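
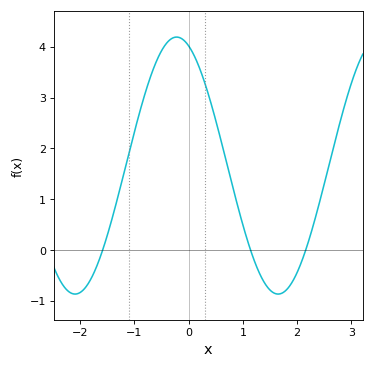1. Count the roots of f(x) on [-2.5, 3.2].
3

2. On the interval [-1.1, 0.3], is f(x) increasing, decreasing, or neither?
neither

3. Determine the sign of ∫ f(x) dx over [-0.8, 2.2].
positive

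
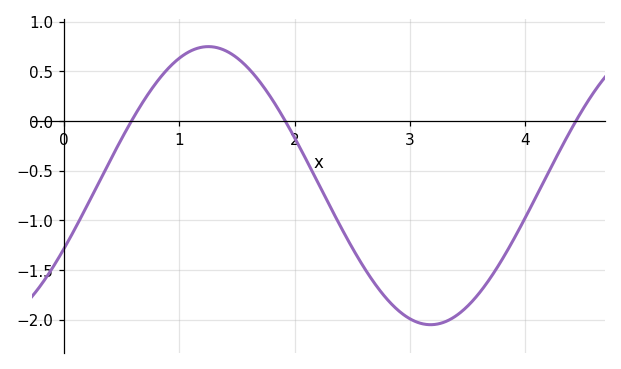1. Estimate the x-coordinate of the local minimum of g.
3.2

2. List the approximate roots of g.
0.6, 1.9, 4.4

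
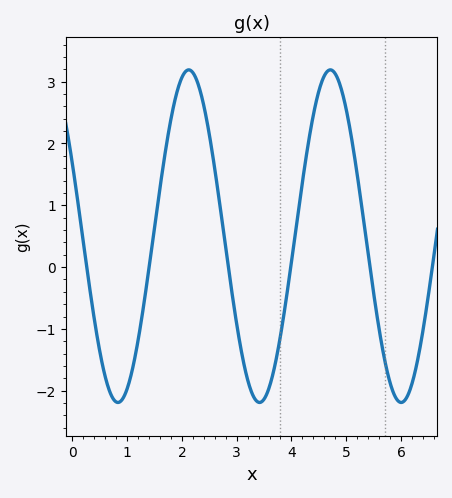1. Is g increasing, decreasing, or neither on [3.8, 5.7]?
neither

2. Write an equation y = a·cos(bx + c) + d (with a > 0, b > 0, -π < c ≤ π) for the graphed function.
y = 2.69cos(2.4x + 1.1) + 0.5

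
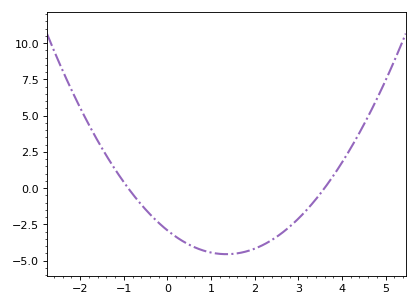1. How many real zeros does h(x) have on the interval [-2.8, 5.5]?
2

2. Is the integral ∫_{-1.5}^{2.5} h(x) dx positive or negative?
negative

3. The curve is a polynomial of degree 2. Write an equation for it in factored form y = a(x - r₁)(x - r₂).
y = 0.9(x + 0.9)(x - 3.6)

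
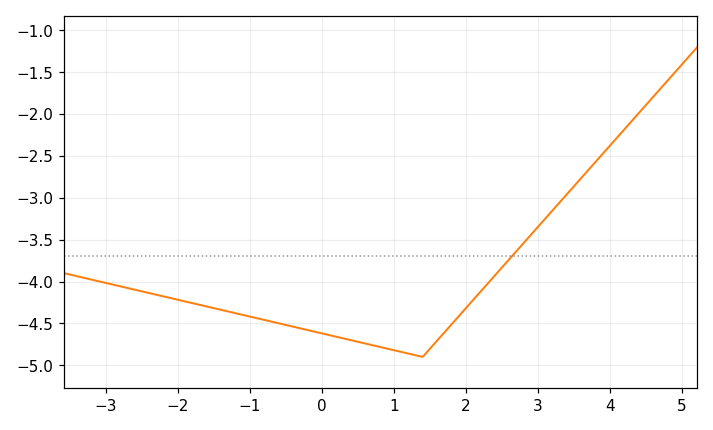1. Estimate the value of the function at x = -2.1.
-4.2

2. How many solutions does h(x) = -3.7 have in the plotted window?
1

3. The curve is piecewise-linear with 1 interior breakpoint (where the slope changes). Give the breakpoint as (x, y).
(1.4, -4.9)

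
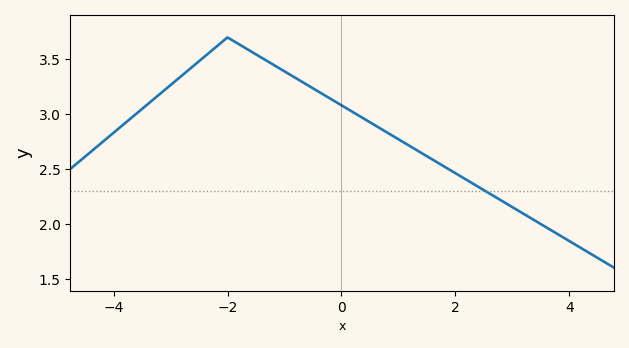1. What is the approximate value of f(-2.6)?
3.44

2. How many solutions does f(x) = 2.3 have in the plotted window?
1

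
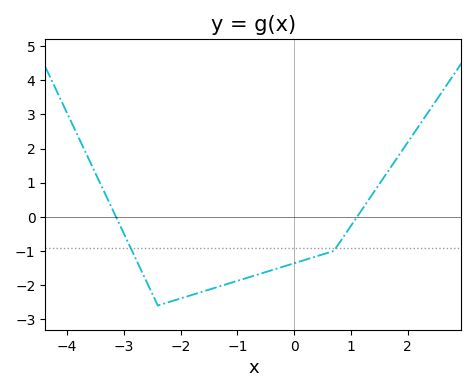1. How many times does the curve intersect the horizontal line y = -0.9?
2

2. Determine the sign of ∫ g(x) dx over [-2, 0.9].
negative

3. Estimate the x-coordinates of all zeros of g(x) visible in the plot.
-3.1, 1.1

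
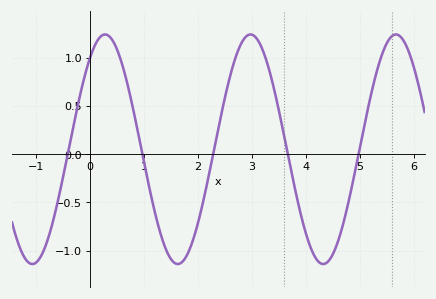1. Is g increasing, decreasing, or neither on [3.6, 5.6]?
neither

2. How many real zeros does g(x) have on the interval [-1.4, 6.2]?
5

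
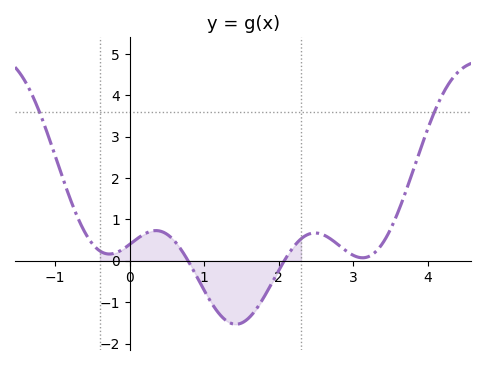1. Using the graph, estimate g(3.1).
0.076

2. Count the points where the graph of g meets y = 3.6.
2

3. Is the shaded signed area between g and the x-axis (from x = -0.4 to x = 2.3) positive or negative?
negative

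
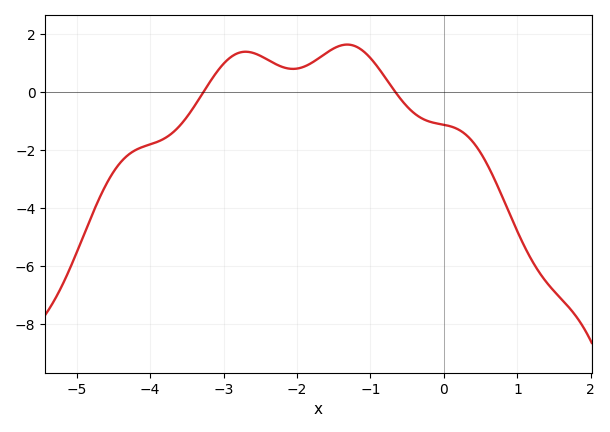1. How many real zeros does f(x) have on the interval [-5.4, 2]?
2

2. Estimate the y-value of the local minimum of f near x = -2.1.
0.8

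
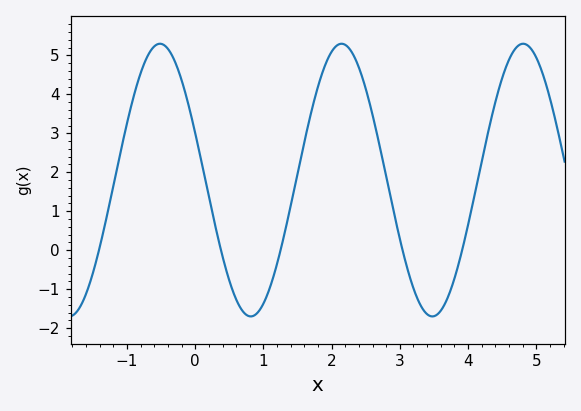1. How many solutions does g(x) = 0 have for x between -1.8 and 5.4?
5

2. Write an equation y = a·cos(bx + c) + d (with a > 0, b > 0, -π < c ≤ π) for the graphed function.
y = 3.5cos(2.4x + 1.2) + 1.8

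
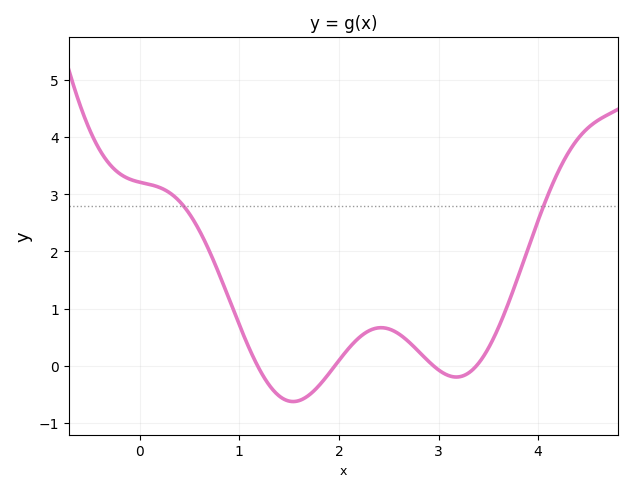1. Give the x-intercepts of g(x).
1.18, 1.96, 2.95, 3.38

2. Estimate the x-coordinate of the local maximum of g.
2.42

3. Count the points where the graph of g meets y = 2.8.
2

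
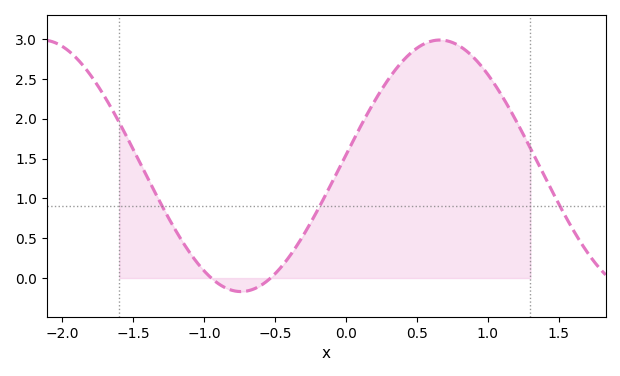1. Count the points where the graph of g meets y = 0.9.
3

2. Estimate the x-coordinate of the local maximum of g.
0.66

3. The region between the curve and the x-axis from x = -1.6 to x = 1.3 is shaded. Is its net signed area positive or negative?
positive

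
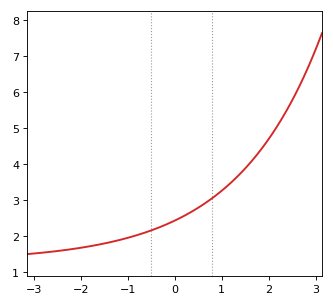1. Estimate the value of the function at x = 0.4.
2.71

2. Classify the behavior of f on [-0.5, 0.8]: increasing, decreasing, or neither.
increasing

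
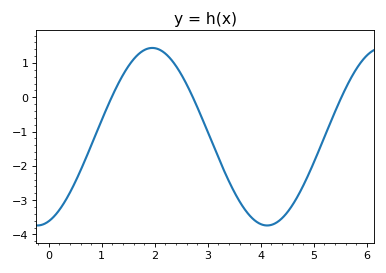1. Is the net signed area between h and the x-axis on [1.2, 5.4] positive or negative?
negative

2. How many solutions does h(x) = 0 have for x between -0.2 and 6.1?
3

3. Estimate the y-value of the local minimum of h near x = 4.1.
-3.7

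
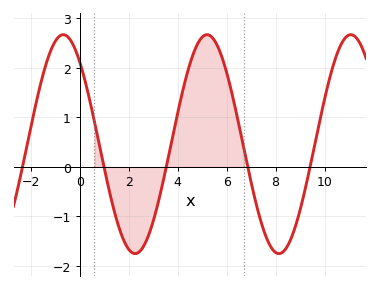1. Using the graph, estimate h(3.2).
-0.7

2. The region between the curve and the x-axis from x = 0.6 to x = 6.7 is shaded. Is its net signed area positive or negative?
positive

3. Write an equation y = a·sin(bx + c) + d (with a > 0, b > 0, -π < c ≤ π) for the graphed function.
y = 2.21sin(1.1x + 2.3) + 0.46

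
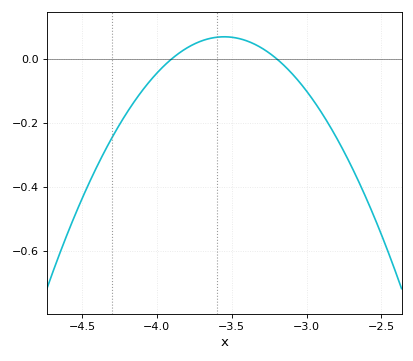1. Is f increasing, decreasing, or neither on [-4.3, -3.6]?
increasing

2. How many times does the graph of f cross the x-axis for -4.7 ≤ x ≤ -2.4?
2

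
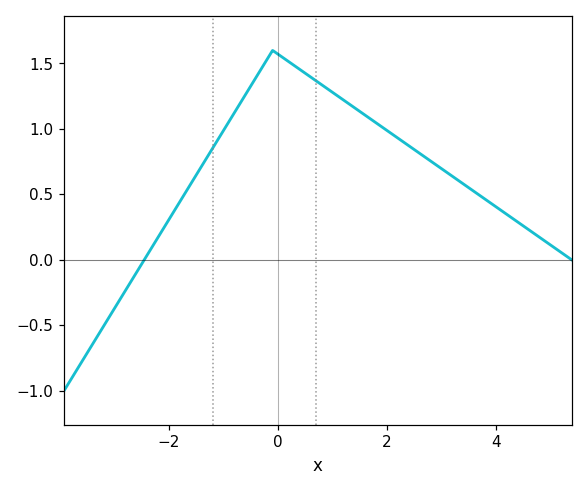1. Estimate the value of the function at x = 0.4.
1.45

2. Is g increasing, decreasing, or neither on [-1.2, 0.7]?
neither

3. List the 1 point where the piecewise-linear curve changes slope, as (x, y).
(-0.1, 1.6)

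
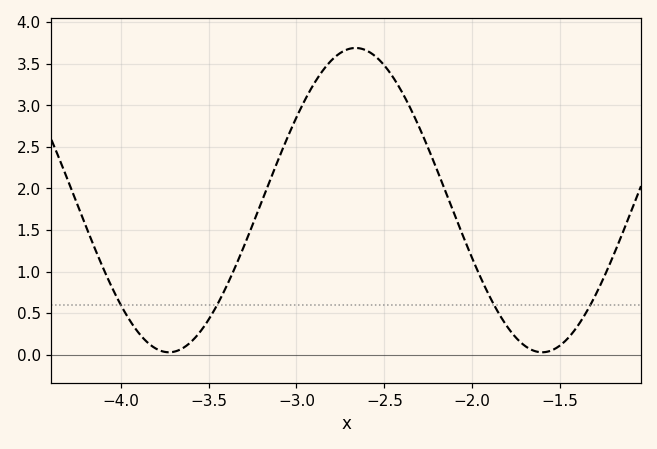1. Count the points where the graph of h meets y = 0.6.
4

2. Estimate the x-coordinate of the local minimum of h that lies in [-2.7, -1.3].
-1.6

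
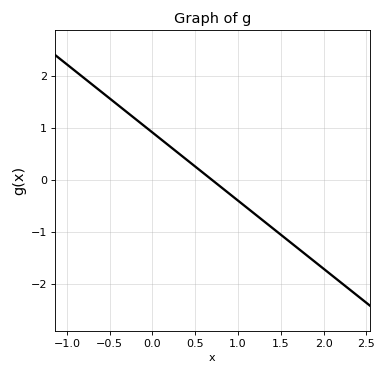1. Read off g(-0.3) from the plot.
1.31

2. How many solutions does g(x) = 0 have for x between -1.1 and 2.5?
1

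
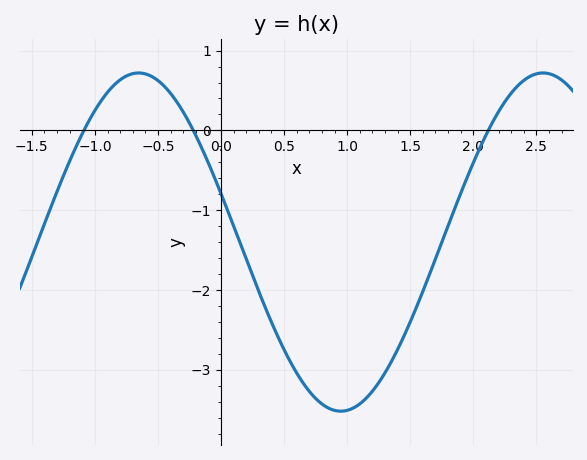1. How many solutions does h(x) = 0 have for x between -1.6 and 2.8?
3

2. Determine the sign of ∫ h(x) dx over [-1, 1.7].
negative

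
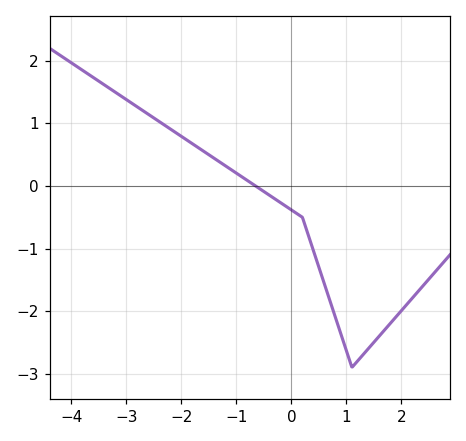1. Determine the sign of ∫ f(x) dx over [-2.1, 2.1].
negative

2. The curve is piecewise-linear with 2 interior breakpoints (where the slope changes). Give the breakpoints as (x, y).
(0.2, -0.5); (1.1, -2.9)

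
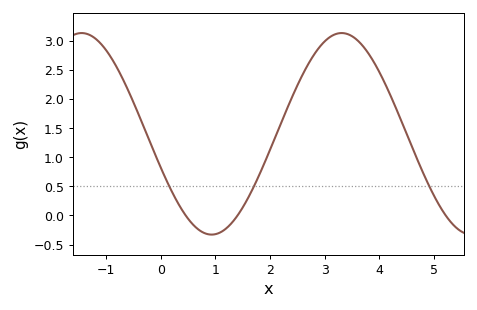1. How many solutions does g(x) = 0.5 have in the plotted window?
3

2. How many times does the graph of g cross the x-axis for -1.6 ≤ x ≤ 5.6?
3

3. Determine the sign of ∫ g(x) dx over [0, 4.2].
positive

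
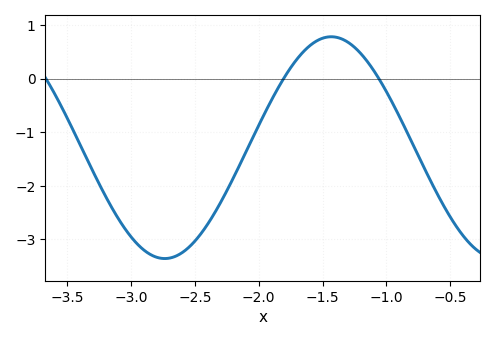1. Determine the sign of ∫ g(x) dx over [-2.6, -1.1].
negative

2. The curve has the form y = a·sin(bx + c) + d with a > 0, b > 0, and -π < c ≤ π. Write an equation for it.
y = 2.07sin(2.41x - 1.26) - 1.29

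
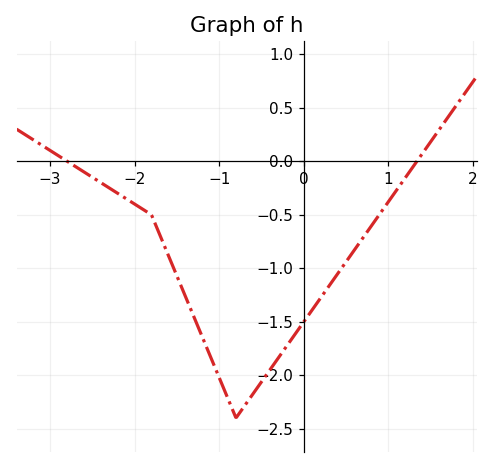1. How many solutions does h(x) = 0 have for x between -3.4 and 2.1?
2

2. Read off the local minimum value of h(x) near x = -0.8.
-2.4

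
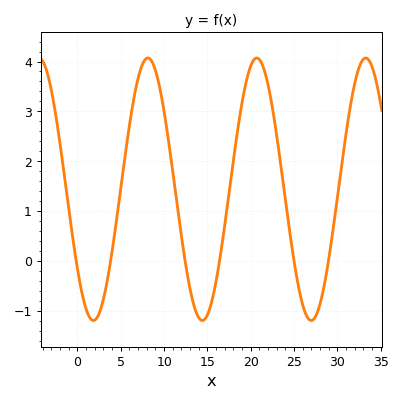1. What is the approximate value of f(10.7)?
2.2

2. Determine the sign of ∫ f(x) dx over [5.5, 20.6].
positive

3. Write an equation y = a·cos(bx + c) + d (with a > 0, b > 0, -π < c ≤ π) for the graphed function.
y = 2.63cos(0.5x + 2.2) + 1.44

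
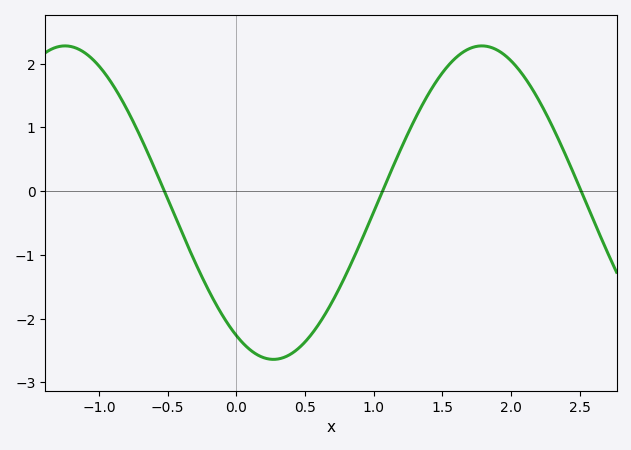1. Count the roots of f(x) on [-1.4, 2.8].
3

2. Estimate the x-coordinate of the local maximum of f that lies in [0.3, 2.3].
1.8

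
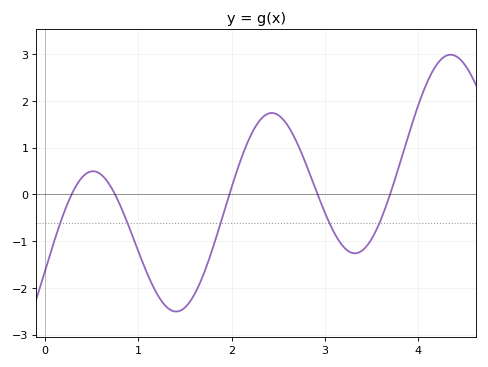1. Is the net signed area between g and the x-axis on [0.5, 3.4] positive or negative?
negative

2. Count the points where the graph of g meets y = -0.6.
5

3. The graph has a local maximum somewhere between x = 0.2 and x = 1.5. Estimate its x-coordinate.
0.5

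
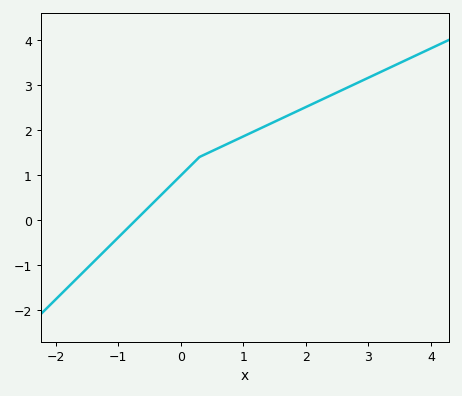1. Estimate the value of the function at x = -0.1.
0.849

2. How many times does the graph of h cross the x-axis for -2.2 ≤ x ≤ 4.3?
1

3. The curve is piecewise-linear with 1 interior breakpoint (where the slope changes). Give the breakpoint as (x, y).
(0.3, 1.4)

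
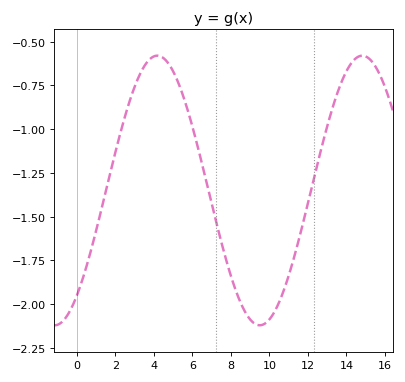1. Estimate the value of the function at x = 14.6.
-0.58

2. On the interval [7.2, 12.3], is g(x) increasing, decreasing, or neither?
neither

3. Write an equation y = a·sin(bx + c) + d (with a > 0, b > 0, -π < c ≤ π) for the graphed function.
y = 0.77sin(0.59x - 0.89) - 1.35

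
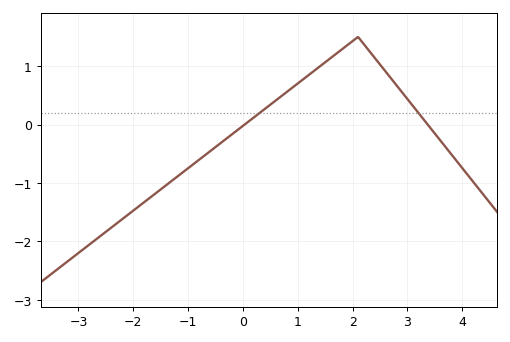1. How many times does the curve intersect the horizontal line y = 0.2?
2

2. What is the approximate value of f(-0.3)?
-0.241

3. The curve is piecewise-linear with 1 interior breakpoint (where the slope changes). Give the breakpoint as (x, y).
(2.1, 1.5)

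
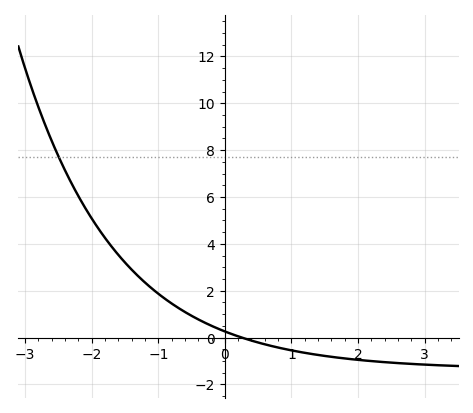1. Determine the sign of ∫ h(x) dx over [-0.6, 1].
positive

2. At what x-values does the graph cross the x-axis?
0.3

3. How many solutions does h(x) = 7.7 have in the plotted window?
1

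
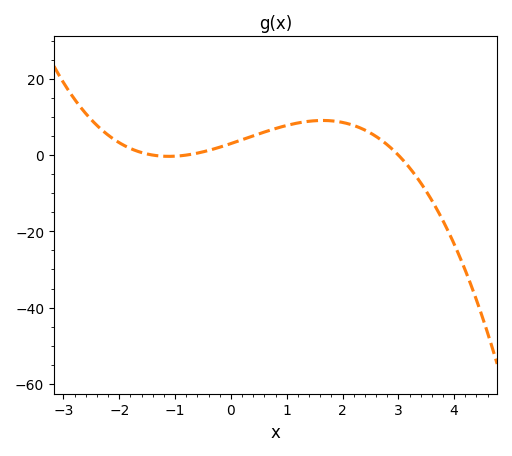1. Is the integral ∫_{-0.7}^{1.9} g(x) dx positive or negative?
positive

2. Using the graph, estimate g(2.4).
6.57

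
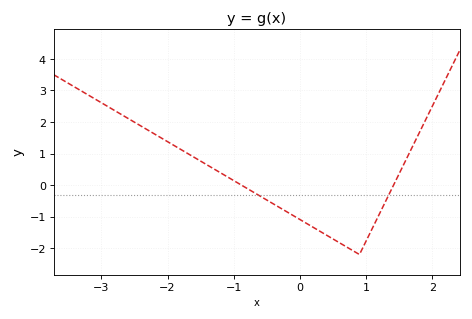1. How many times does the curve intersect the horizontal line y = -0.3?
2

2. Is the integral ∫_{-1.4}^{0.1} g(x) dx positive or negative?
negative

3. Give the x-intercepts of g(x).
-0.883, 1.41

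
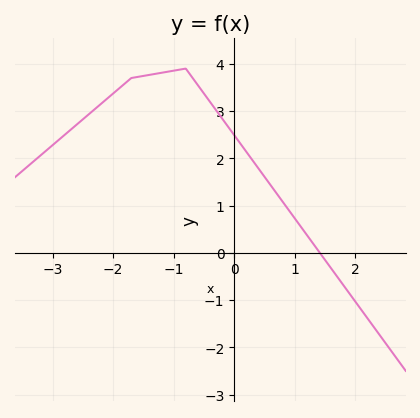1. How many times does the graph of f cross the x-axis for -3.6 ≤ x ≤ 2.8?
1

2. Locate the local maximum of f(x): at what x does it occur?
-0.8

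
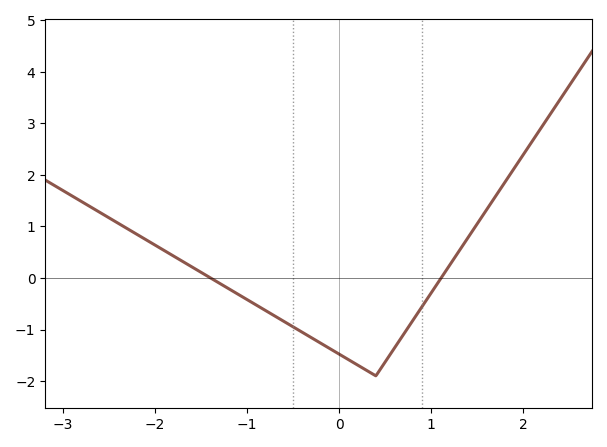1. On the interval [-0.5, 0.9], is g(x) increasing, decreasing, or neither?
neither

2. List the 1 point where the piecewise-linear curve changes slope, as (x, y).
(0.4, -1.9)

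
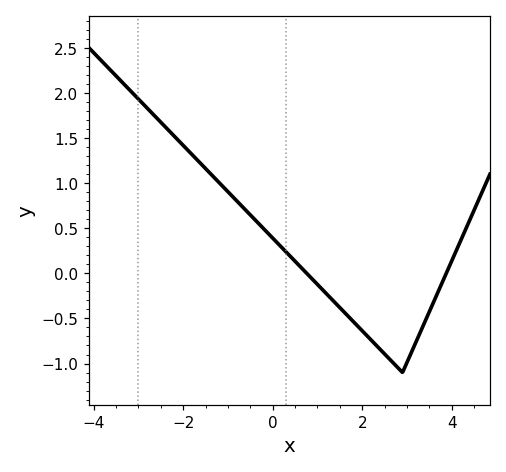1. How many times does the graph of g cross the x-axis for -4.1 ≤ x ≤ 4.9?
2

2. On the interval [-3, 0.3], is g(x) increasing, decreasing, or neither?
decreasing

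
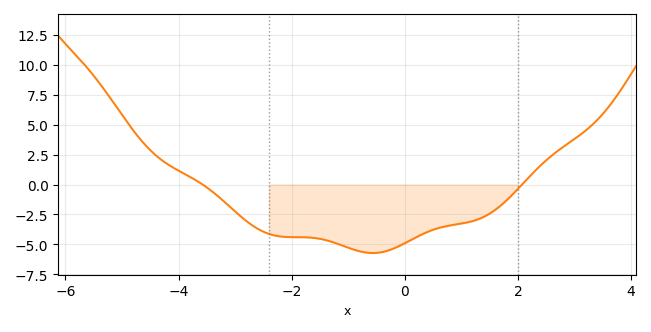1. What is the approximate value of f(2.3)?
1.13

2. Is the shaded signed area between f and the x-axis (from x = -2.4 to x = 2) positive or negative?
negative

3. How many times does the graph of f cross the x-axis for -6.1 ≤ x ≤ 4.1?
2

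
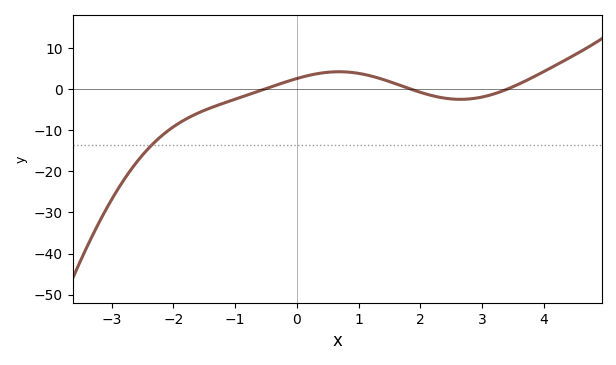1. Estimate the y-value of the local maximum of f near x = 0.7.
4.28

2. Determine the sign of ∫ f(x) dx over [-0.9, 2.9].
positive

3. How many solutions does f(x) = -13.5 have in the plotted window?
1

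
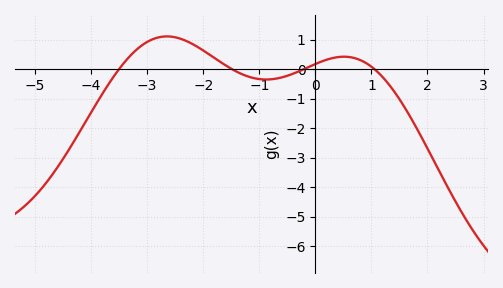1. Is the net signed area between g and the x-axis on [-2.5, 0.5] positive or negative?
positive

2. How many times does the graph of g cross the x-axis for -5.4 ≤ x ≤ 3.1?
4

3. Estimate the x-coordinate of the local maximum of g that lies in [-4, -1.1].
-2.6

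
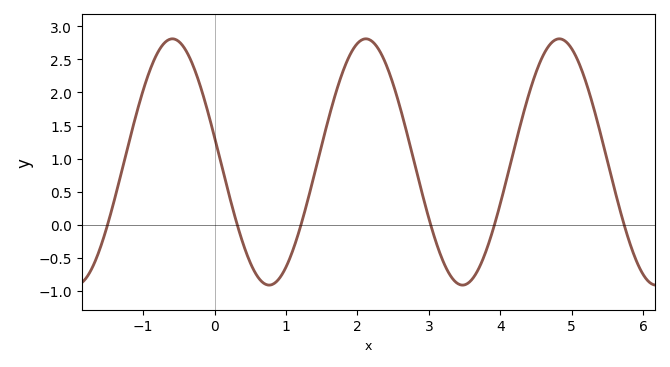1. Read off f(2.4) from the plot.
2.4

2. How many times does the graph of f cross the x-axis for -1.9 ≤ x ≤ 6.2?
6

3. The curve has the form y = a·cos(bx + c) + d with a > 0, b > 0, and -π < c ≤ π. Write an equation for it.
y = 1.86cos(2.3x + 1.4) + 0.95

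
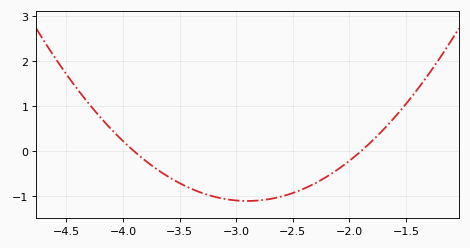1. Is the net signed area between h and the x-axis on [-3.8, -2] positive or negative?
negative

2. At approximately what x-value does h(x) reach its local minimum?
-2.9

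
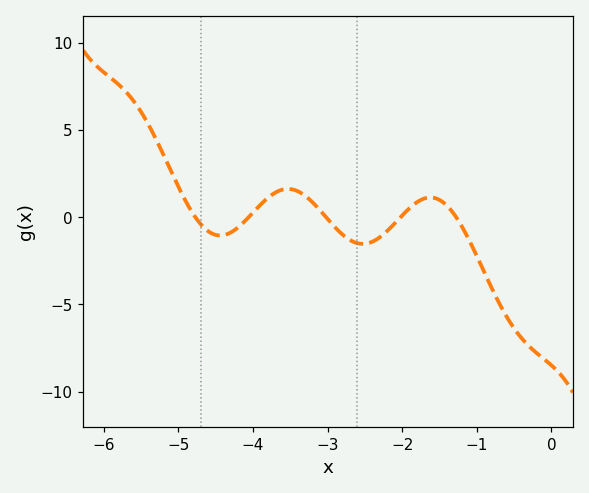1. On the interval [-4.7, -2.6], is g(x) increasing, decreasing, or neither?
neither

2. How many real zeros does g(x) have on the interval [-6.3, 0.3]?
5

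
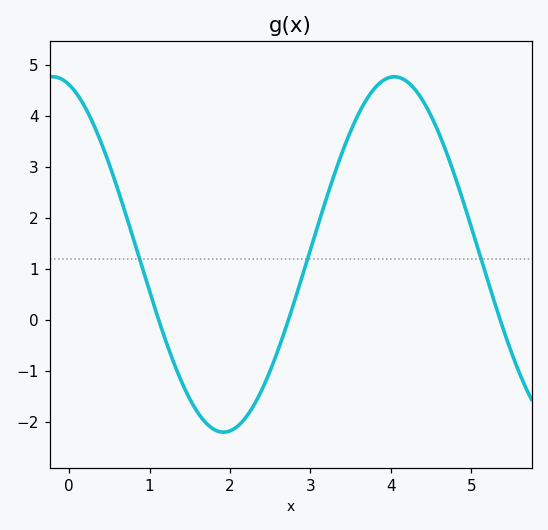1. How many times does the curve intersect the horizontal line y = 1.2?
3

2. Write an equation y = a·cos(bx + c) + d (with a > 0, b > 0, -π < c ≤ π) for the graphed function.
y = 3.48cos(1.5x + 0.3) + 1.28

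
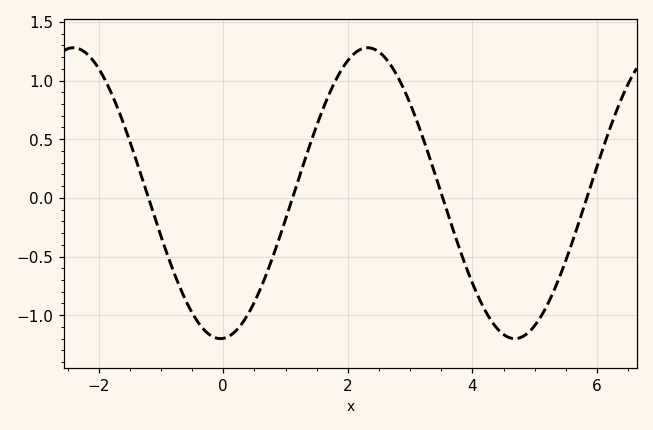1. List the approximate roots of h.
-1.2, 1.2, 3.6, 5.8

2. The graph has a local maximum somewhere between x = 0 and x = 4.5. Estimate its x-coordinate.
2.4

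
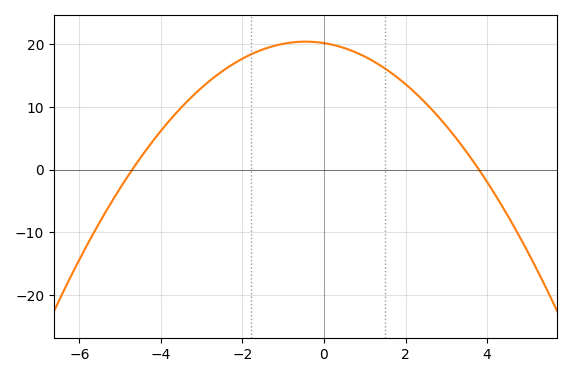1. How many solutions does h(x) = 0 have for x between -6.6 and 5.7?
2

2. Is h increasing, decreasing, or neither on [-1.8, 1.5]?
neither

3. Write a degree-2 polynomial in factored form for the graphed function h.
y = -1.13(x + 4.7)(x - 3.8)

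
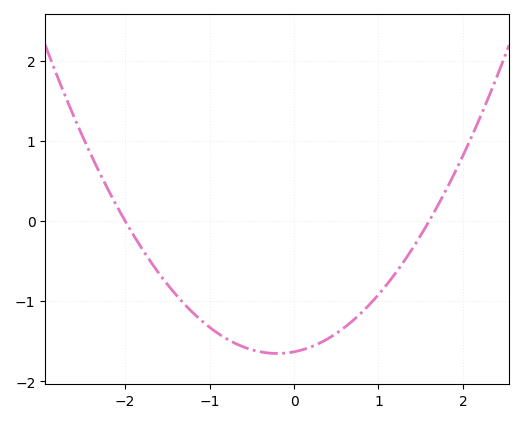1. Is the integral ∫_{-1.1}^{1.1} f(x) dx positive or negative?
negative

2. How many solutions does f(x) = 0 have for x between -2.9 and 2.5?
2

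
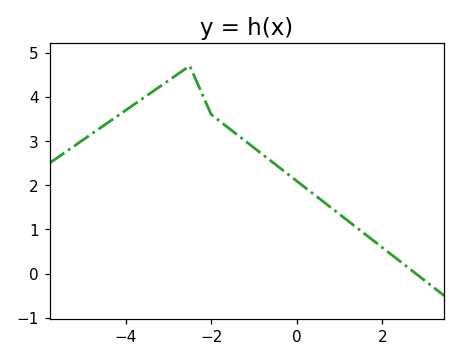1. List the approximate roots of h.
2.8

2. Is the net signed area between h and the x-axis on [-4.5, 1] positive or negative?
positive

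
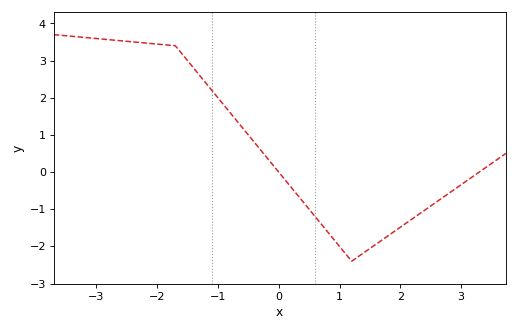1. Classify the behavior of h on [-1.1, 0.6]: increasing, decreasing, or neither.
decreasing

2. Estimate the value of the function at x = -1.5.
3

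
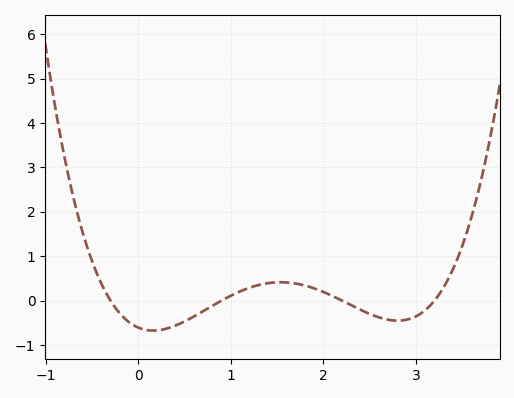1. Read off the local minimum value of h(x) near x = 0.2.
-0.7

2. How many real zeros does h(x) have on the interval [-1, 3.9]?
4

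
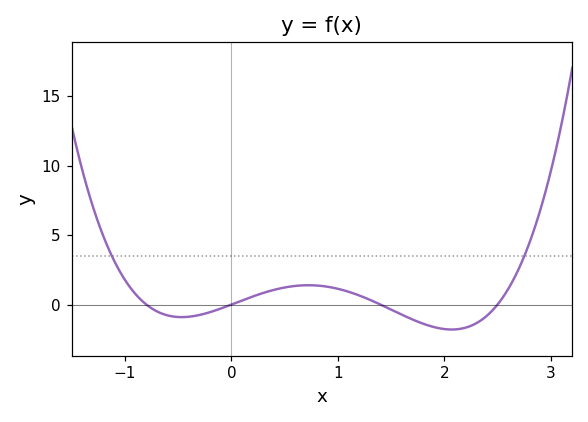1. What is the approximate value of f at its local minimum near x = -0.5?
-1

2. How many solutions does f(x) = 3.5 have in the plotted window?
2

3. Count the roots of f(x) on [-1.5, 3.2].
4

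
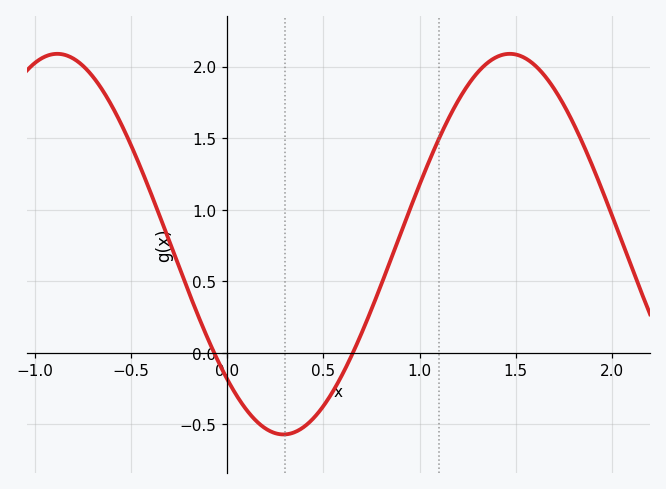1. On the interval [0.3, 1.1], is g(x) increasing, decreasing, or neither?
increasing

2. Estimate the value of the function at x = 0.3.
-0.57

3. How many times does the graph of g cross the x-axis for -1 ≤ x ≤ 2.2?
2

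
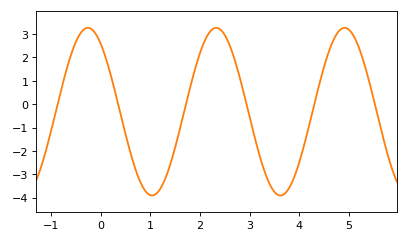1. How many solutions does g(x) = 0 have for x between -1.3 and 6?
6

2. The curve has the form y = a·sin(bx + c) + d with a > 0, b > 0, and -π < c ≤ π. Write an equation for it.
y = 3.59sin(2.43x + 2.2) - 0.32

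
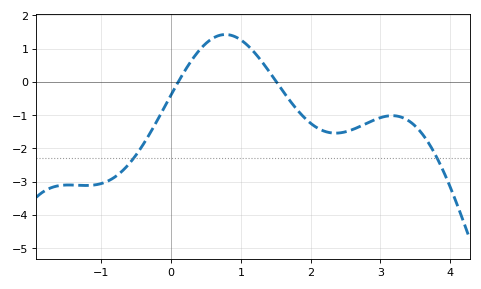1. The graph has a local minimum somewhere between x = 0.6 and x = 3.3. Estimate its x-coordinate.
2.4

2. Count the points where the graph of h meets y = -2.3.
2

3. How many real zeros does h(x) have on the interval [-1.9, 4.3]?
2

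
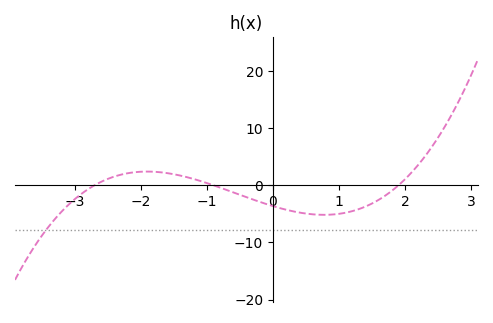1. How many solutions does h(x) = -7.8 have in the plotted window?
1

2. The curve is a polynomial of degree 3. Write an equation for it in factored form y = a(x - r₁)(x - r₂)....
y = 0.79(x + 2.7)(x + 0.9)(x - 1.9)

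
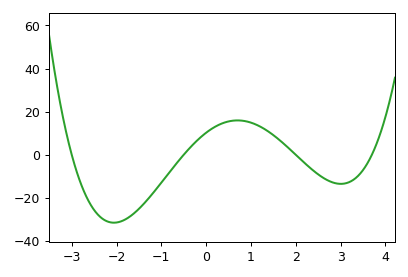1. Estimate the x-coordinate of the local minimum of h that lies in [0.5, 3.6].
3.01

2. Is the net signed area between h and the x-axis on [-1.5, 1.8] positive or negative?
positive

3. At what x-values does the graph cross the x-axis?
-3, -0.5, 2, 3.7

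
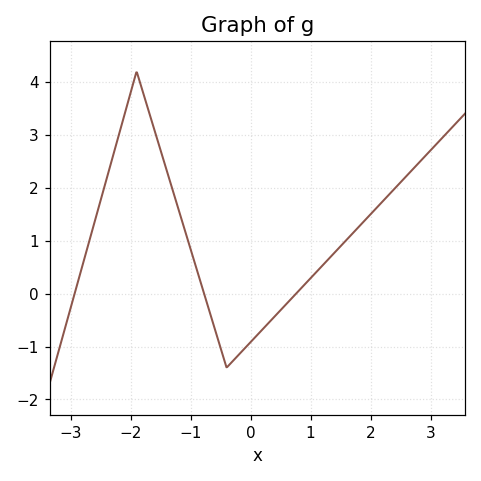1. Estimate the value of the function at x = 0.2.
-0.7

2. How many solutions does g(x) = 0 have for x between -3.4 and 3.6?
3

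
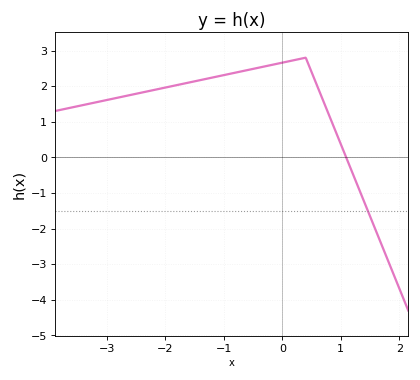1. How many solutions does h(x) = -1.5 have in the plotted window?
1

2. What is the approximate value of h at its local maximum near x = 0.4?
2.8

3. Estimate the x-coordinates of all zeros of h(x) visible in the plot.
1.09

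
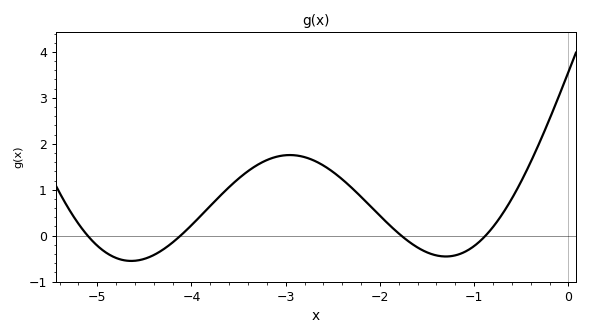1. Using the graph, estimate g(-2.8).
1.7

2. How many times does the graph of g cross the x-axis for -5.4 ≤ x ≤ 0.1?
4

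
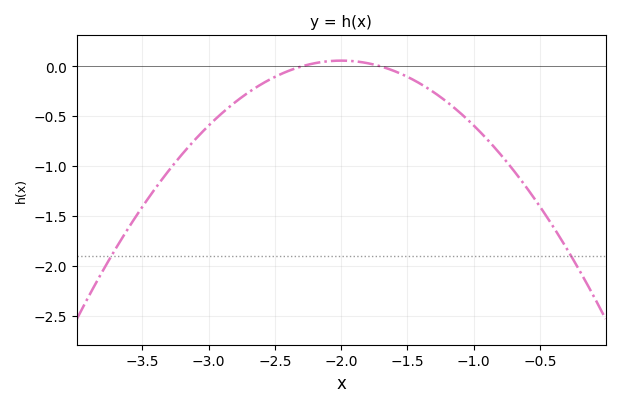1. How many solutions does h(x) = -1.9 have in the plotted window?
2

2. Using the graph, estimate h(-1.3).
-0.25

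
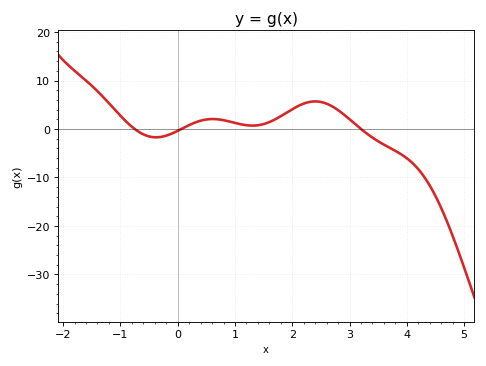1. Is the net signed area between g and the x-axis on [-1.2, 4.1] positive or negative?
positive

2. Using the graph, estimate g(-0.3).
-1.65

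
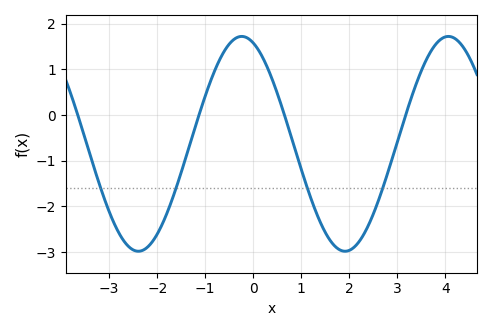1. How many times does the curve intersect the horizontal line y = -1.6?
4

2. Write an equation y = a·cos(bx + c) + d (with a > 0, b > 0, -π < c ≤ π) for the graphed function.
y = 2.35cos(1.46x + 0.352) - 0.63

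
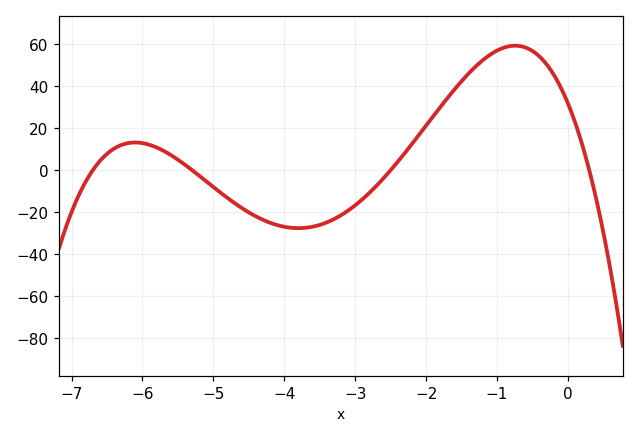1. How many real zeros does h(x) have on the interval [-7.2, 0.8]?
4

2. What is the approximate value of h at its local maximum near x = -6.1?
14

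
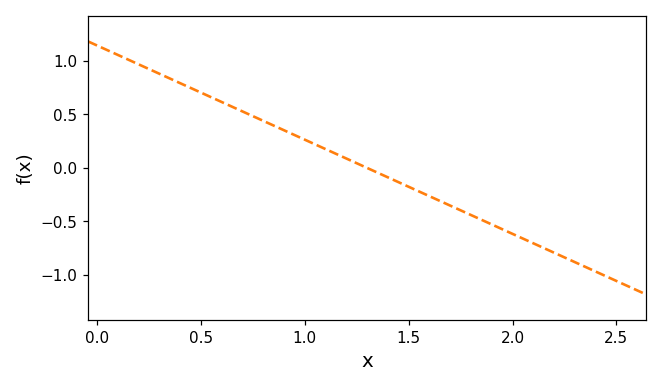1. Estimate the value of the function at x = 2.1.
-0.7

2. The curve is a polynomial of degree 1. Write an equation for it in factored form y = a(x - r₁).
y = -0.88(x - 1.3)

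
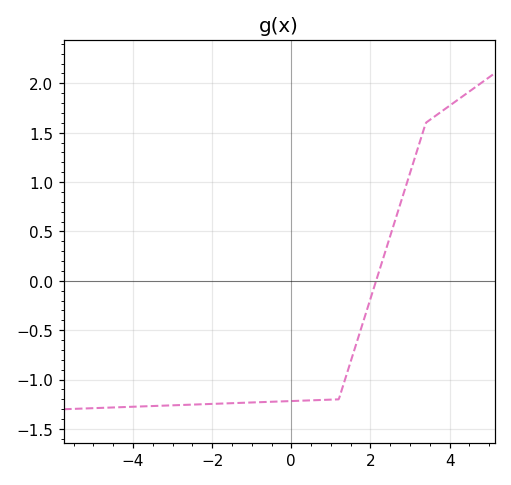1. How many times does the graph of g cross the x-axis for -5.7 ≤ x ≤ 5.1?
1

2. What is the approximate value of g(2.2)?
0.05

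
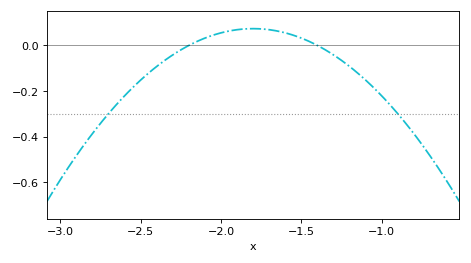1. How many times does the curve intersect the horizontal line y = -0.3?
2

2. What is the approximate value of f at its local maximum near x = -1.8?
0.074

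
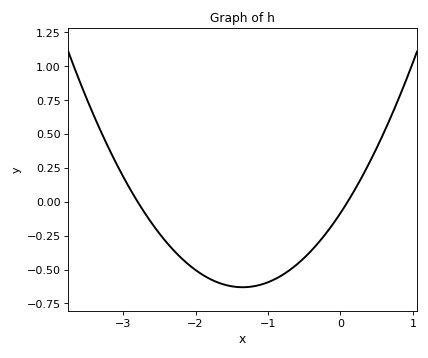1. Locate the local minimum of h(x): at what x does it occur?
-1.35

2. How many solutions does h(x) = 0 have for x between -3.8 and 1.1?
2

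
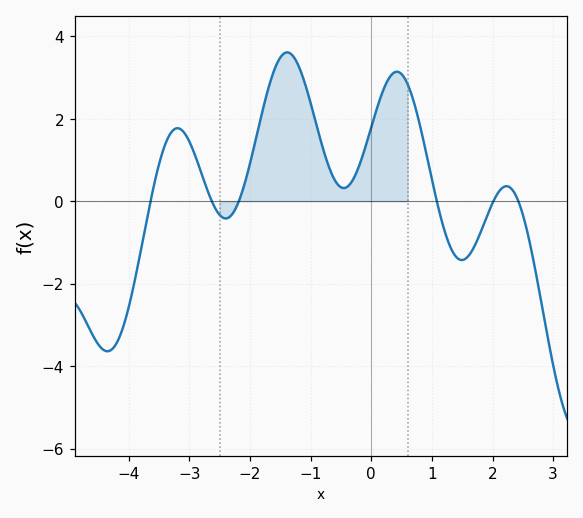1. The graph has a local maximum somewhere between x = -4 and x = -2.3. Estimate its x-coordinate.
-3.2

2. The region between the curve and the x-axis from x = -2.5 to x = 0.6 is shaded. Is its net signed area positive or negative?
positive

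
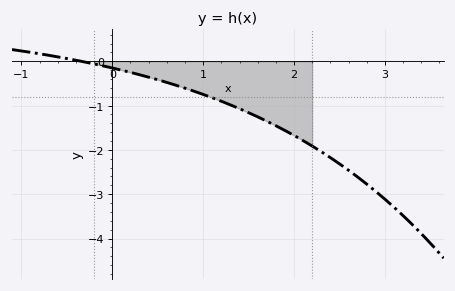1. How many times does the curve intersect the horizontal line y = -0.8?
1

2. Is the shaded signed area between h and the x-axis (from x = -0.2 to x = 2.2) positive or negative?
negative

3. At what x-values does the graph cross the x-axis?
-0.3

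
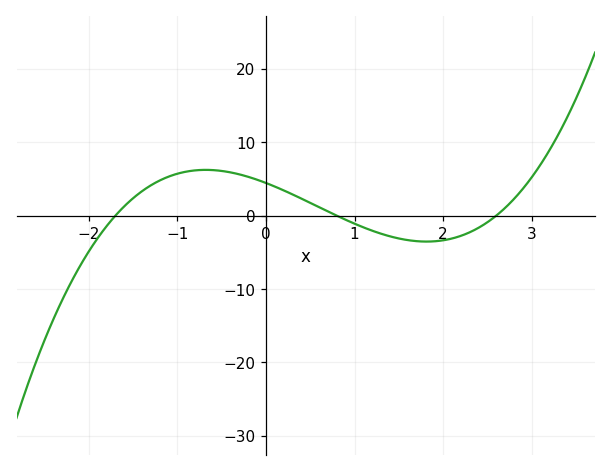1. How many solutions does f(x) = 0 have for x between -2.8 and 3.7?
3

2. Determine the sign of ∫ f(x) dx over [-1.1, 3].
positive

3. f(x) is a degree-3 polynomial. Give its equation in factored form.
y = 1.26(x + 1.7)(x - 0.8)(x - 2.6)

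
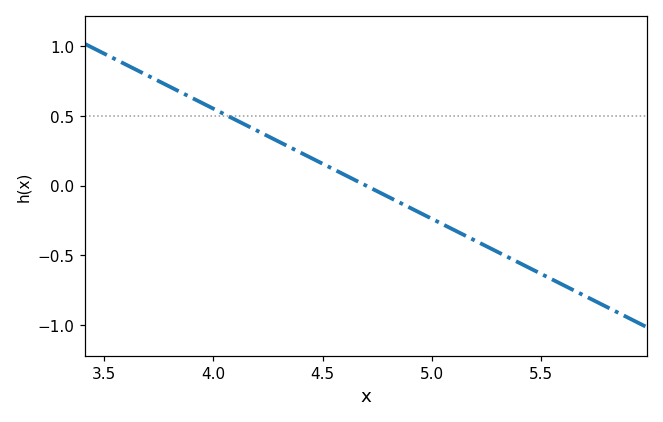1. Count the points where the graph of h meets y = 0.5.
1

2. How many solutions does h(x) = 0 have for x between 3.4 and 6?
1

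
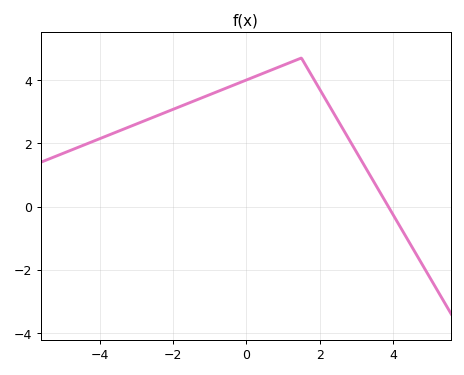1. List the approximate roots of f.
3.8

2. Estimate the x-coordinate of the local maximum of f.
1.4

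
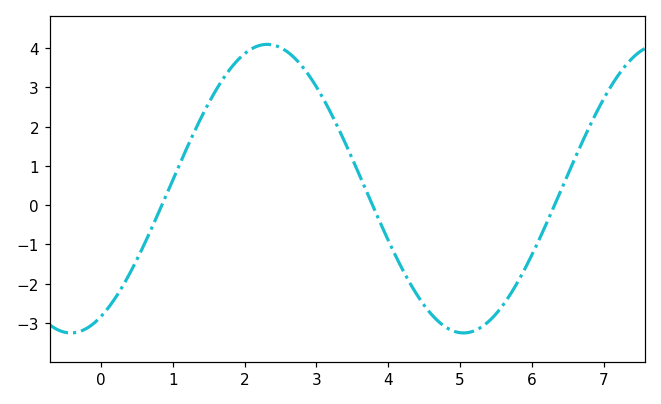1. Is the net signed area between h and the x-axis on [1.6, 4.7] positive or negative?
positive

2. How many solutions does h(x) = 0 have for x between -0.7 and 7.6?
3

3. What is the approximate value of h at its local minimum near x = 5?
-3.3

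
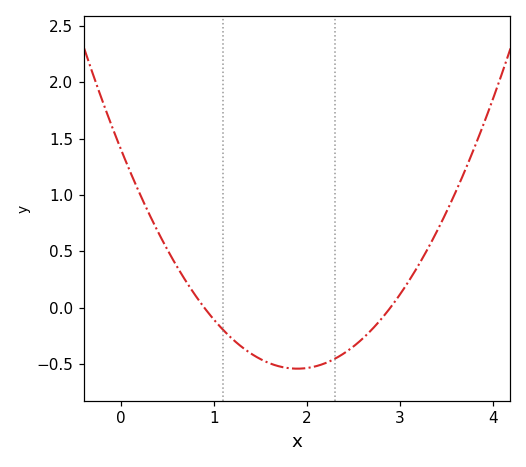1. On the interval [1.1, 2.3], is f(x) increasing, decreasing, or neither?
neither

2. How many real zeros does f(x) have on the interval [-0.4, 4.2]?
2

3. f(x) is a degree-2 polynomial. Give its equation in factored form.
y = 0.54(x - 0.9)(x - 2.9)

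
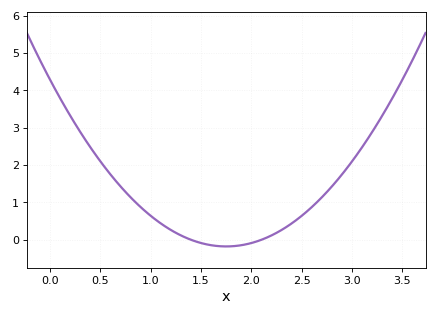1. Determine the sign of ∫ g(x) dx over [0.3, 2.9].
positive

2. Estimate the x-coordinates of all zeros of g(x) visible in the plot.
1.4, 2.1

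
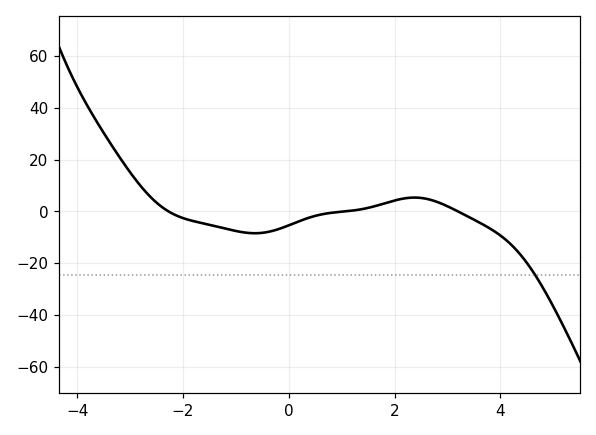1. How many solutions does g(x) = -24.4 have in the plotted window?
1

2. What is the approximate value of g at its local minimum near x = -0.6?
-8.42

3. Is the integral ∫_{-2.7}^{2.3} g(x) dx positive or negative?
negative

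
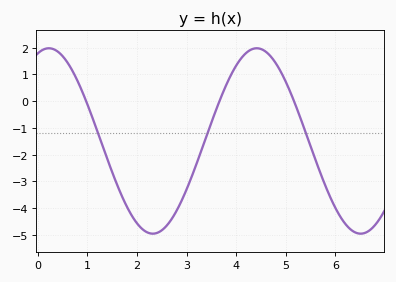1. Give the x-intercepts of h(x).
1, 3.7, 5.2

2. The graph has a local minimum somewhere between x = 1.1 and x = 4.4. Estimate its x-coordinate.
2.3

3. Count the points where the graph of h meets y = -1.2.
3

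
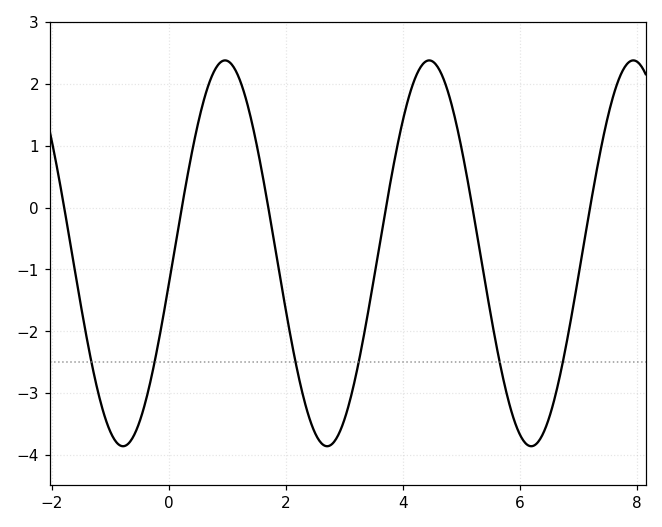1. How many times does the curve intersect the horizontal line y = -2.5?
6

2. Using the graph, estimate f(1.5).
1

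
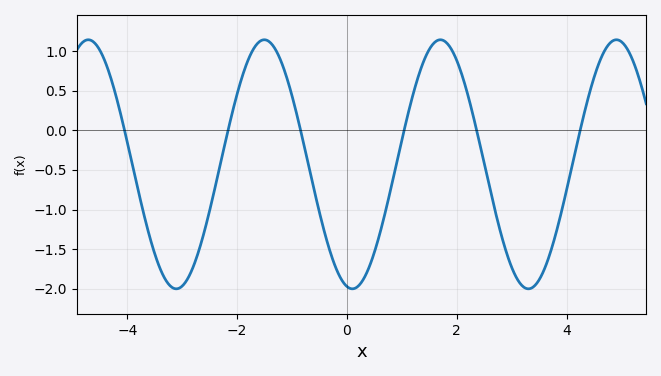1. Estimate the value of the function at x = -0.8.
-0.135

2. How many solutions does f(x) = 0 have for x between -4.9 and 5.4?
6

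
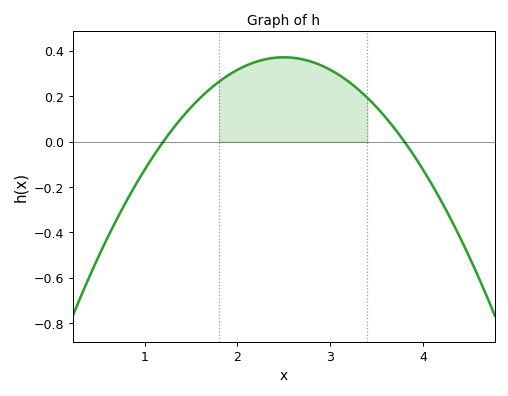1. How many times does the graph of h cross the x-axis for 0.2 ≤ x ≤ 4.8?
2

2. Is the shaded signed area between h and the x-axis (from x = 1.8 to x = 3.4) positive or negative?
positive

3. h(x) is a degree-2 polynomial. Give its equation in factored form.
y = -0.22(x - 1.2)(x - 3.8)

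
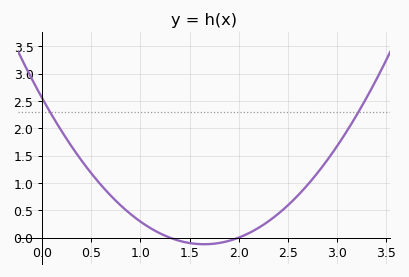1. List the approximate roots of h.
1.3, 2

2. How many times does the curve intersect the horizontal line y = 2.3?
2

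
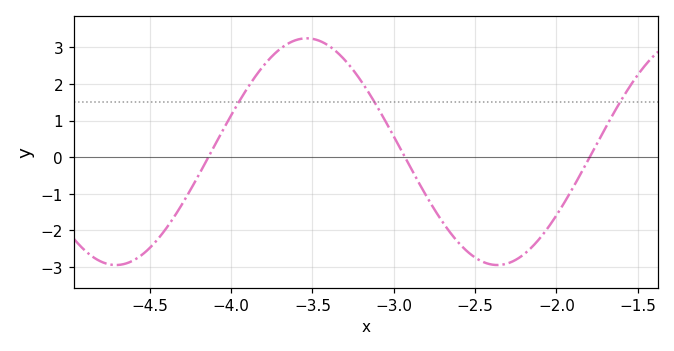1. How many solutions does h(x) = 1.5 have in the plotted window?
3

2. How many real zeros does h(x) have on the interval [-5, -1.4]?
3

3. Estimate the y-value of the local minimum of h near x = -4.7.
-2.95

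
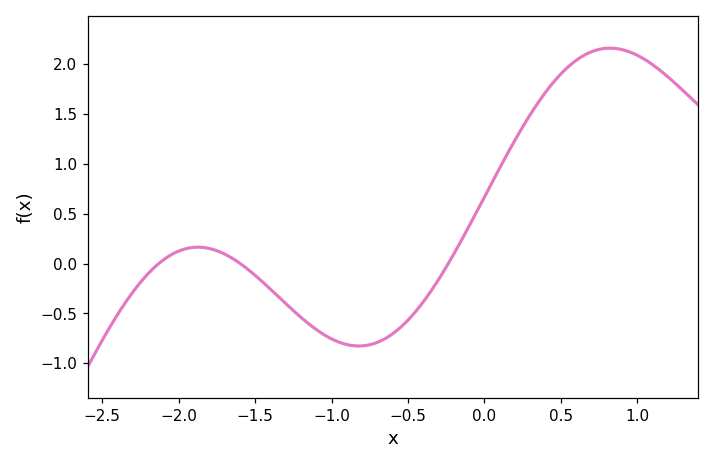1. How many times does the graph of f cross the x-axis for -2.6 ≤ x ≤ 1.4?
3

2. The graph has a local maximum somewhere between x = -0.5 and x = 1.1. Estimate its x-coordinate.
0.822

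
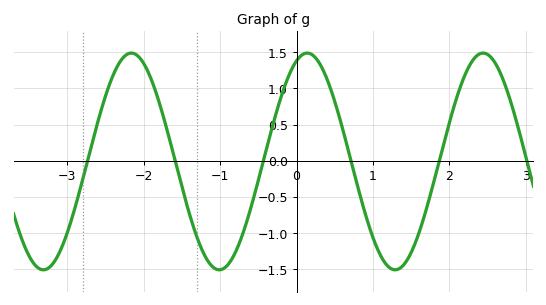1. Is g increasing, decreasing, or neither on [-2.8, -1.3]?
neither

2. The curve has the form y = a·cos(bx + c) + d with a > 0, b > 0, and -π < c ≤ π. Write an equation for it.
y = 1.5cos(2.73x - 0.382) - 0.01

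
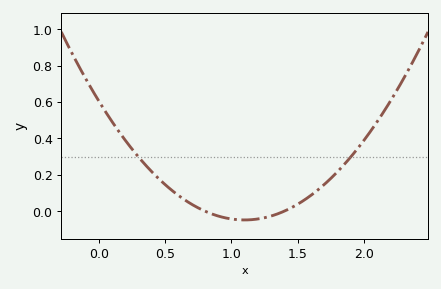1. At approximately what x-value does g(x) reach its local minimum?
1.1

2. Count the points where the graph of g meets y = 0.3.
2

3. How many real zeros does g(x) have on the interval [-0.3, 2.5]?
2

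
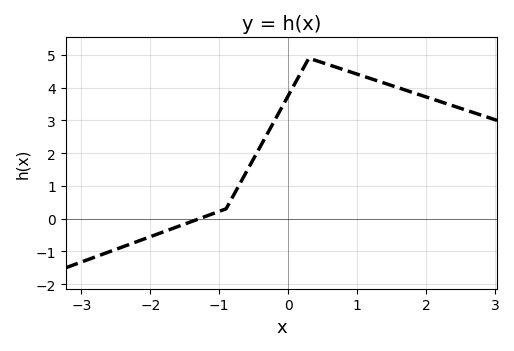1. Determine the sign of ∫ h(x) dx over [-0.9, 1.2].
positive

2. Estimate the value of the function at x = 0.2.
4.52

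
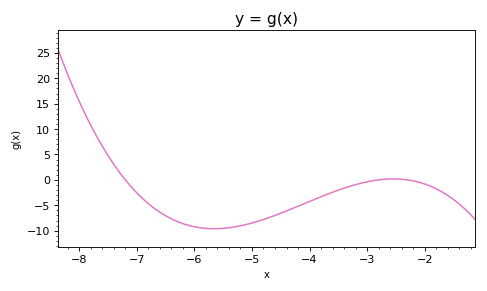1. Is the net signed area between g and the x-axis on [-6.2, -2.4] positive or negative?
negative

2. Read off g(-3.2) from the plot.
-1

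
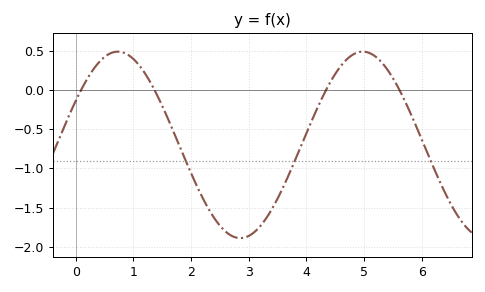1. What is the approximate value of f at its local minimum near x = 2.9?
-1.9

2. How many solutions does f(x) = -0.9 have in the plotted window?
3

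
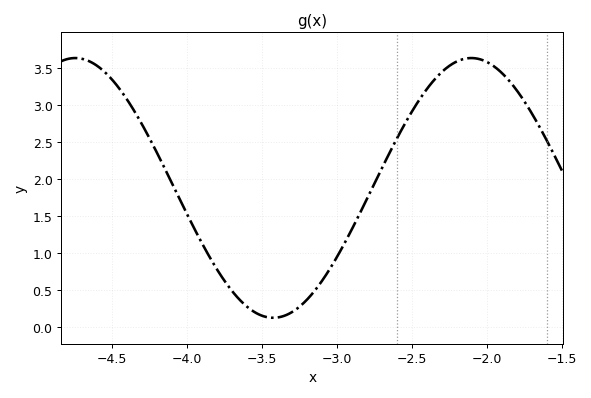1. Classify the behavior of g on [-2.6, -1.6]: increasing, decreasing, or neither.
neither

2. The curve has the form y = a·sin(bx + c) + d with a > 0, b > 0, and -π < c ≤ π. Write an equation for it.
y = 1.76sin(2.4x + 0.3) + 1.88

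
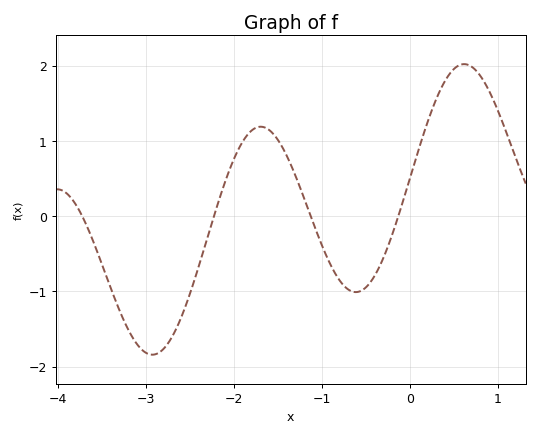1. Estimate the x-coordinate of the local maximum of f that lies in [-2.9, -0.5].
-1.7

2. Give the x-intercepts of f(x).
-3.72, -2.23, -1.13, -0.132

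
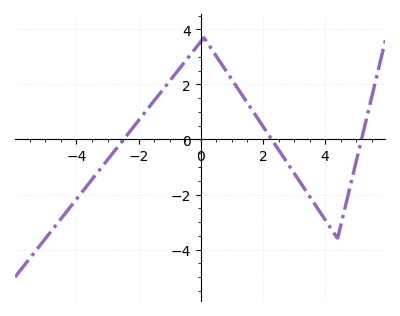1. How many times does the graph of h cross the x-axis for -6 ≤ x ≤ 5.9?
3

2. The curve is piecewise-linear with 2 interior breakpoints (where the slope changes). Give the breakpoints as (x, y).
(0.1, 3.7); (4.4, -3.6)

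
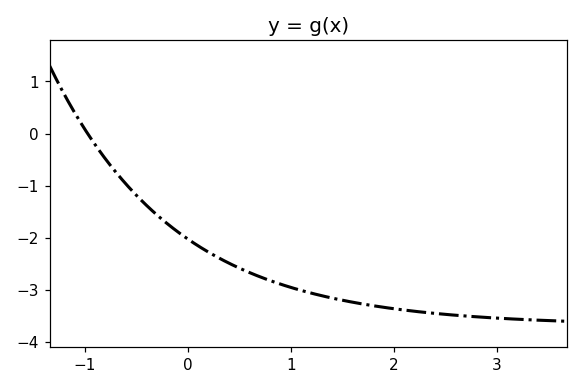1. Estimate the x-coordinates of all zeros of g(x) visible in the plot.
-0.974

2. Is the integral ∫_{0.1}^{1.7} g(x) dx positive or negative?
negative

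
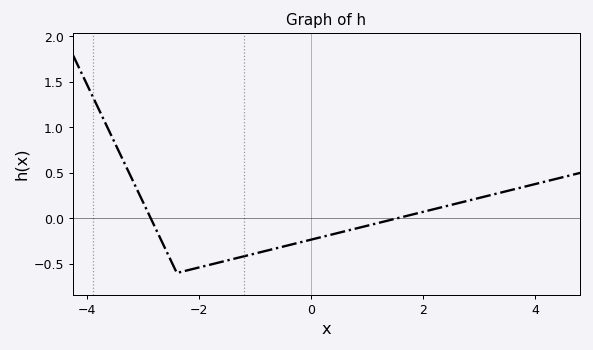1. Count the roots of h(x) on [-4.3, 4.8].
2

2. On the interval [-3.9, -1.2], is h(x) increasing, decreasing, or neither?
neither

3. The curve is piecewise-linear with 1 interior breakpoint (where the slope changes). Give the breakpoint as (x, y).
(-2.4, -0.6)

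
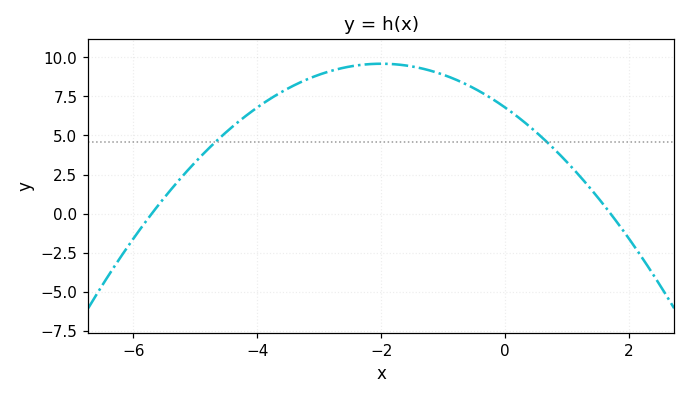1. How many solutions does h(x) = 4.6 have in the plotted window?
2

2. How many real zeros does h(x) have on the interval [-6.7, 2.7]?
2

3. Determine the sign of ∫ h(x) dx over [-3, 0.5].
positive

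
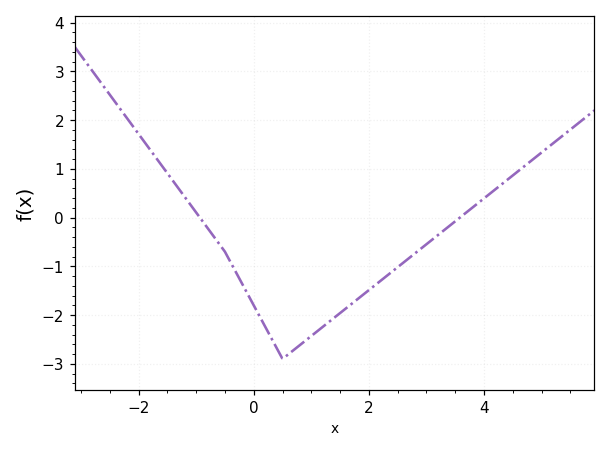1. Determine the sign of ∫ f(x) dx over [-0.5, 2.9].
negative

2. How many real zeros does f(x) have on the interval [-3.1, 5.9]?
2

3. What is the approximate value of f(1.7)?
-1.77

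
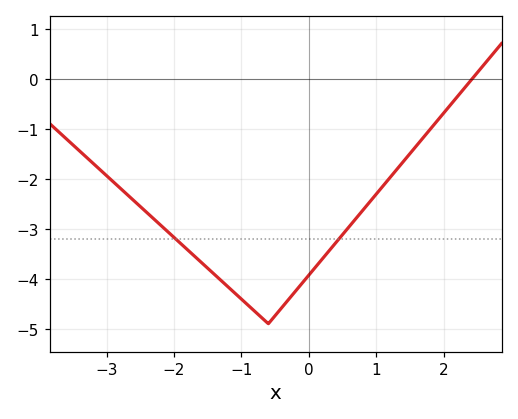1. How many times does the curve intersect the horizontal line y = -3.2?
2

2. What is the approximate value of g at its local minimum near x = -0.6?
-4.9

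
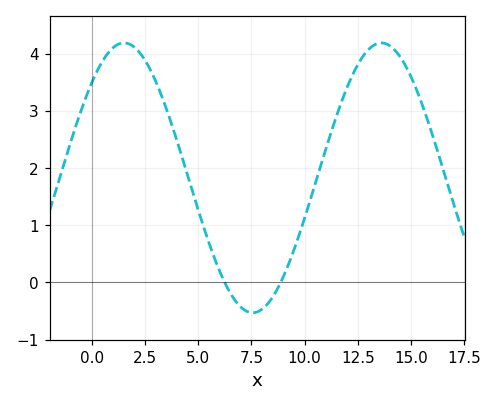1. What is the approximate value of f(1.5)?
4.2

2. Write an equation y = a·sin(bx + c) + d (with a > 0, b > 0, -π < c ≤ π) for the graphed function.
y = 2.36sin(0.52x + 0.78) + 1.83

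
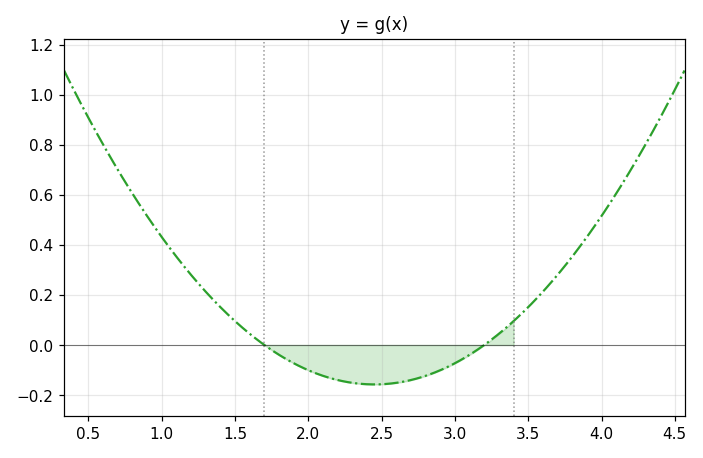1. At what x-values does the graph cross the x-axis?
1.7, 3.2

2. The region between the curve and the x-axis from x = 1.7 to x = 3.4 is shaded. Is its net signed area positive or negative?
negative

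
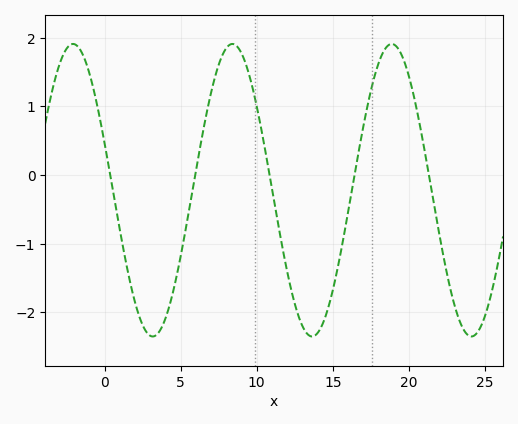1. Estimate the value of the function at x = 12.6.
-1.95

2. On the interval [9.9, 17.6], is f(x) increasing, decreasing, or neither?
neither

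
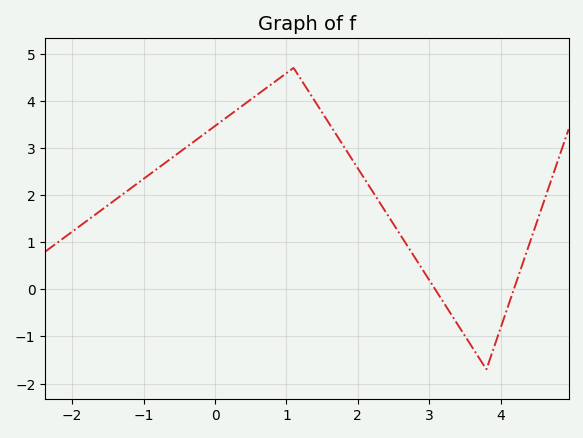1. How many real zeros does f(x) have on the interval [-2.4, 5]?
2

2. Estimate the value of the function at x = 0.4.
3.9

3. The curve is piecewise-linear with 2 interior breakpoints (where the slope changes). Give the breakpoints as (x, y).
(1.1, 4.7); (3.8, -1.7)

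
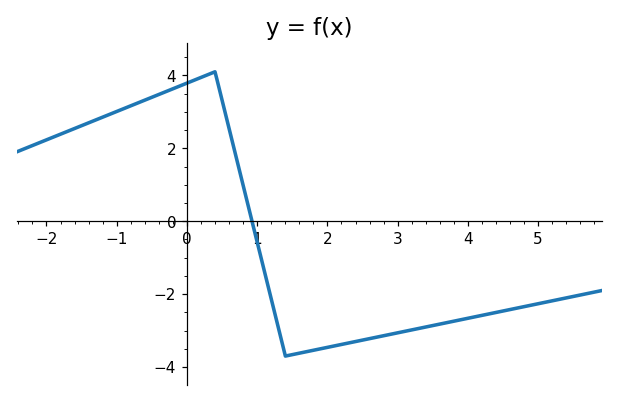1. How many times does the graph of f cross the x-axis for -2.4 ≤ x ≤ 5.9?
1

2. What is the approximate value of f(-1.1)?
3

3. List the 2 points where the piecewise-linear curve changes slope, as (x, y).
(0.4, 4.1); (1.4, -3.7)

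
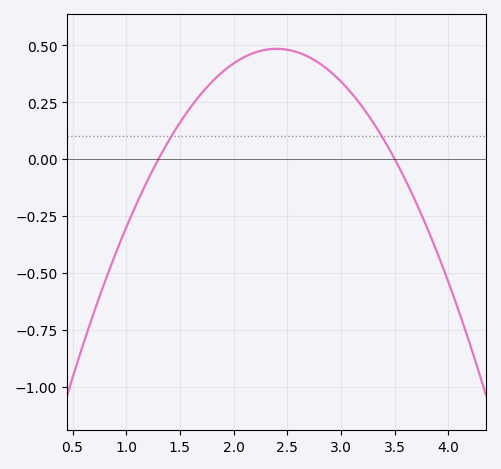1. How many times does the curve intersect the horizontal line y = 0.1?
2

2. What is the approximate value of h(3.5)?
0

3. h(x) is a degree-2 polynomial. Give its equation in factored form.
y = -0.4(x - 1.3)(x - 3.5)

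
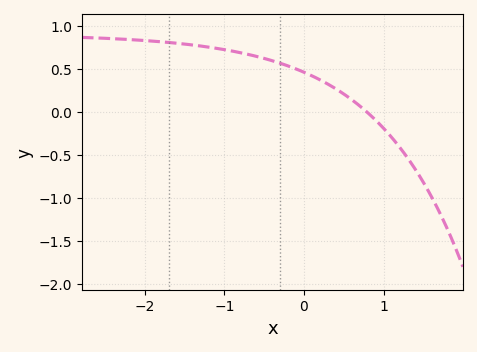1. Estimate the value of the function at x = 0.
0.45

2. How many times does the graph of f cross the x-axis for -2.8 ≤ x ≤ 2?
1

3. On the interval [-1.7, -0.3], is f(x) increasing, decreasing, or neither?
decreasing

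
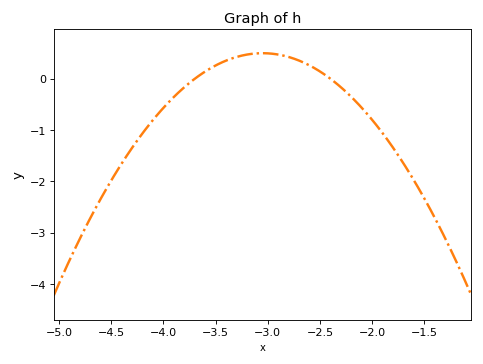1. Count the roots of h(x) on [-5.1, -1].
2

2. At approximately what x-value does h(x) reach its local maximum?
-3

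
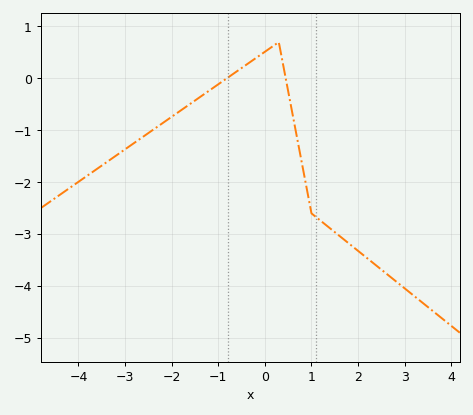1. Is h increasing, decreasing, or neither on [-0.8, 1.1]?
neither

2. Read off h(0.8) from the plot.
-1.7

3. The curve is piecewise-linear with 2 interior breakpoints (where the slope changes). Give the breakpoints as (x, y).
(0.3, 0.7); (1, -2.6)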